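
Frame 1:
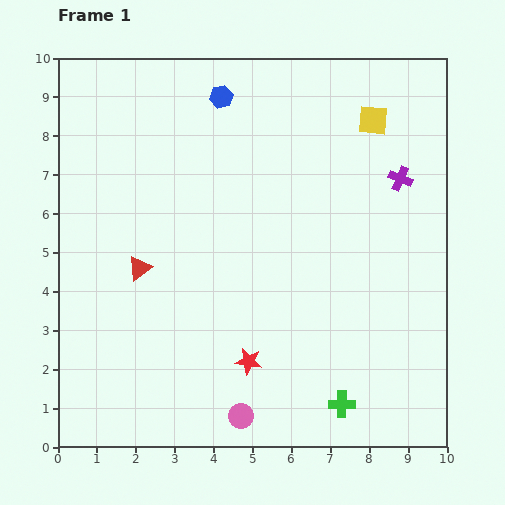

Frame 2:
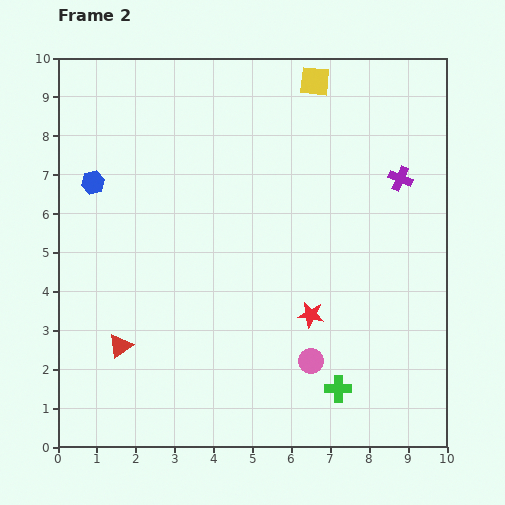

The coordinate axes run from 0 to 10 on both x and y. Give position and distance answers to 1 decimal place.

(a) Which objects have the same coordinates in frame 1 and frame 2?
the purple cross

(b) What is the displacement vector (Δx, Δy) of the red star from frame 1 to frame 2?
(1.6, 1.2)

The red star was at (4.9, 2.2) in frame 1 and (6.5, 3.4) in frame 2.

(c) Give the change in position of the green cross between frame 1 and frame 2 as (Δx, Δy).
(-0.1, 0.4)

The green cross was at (7.3, 1.1) in frame 1 and (7.2, 1.5) in frame 2.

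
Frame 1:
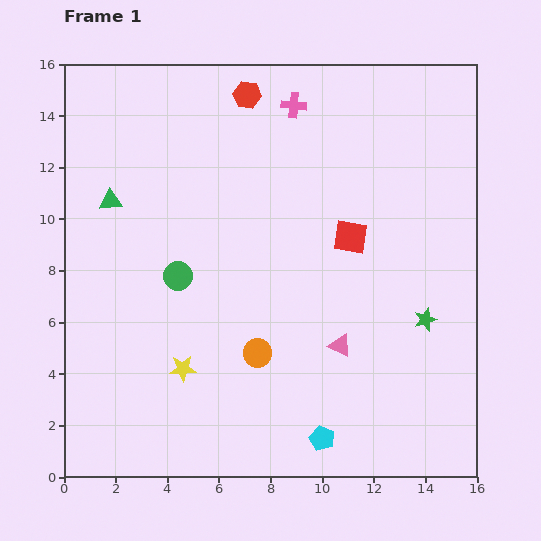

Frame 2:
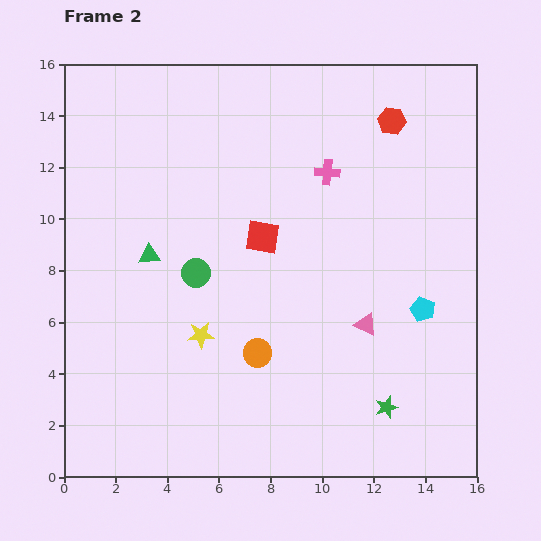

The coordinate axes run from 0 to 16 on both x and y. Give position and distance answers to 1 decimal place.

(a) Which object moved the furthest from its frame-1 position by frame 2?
the cyan pentagon

(moved 6.3; next 5.7)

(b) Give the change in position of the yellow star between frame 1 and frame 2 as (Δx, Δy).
(0.7, 1.3)

The yellow star was at (4.6, 4.2) in frame 1 and (5.3, 5.5) in frame 2.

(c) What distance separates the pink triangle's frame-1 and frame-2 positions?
1.3

The pink triangle moved from (10.7, 5.1) to (11.7, 5.9), a distance of √(1.0² + 0.8²) ≈ 1.3.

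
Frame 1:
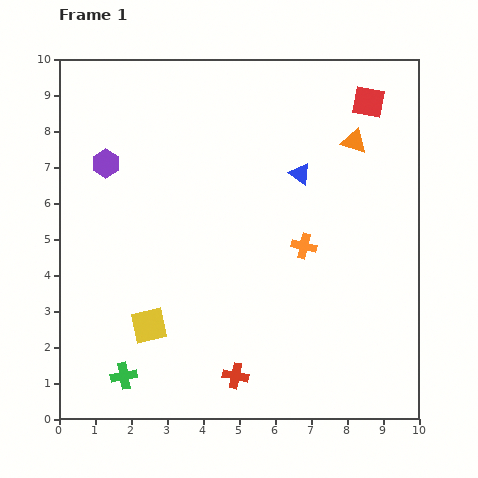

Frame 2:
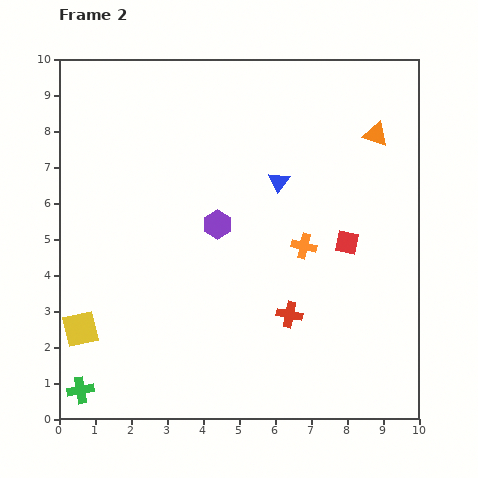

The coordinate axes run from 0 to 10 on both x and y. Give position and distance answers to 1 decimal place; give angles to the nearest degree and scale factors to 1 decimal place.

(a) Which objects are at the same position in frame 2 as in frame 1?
the orange cross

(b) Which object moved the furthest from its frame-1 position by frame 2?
the red square

(moved 3.9; next 3.5)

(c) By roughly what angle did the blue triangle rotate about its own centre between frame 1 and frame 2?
30° clockwise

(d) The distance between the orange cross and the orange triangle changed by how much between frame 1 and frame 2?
+0.5

Distance in frame 1: 3.2. Distance in frame 2: 3.7.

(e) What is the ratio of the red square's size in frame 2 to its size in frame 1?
0.7×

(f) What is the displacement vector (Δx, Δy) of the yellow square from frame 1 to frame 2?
(-1.9, -0.1)

The yellow square was at (2.5, 2.6) in frame 1 and (0.6, 2.5) in frame 2.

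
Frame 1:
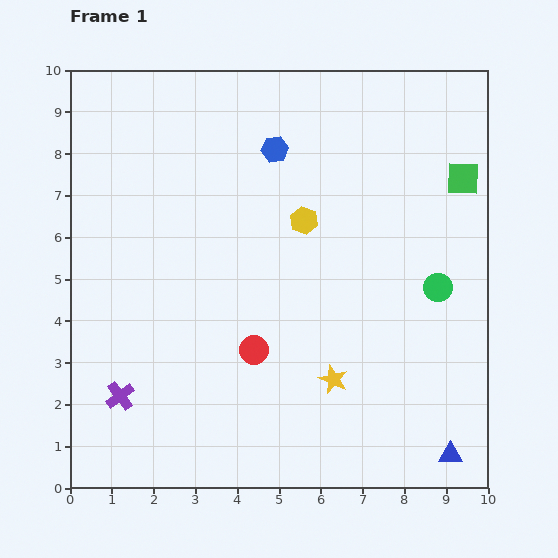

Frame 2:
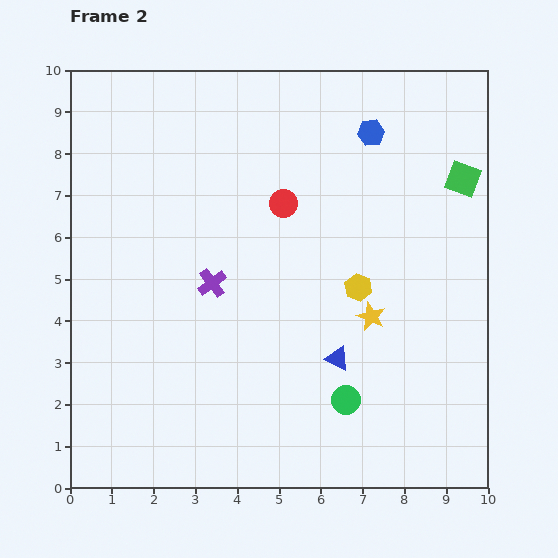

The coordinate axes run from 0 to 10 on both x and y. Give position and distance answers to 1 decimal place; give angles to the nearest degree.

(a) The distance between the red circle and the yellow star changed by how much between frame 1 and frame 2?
+1.4

Distance in frame 1: 2.0. Distance in frame 2: 3.4.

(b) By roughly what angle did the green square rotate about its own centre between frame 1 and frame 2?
18° clockwise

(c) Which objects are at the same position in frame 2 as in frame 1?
the green square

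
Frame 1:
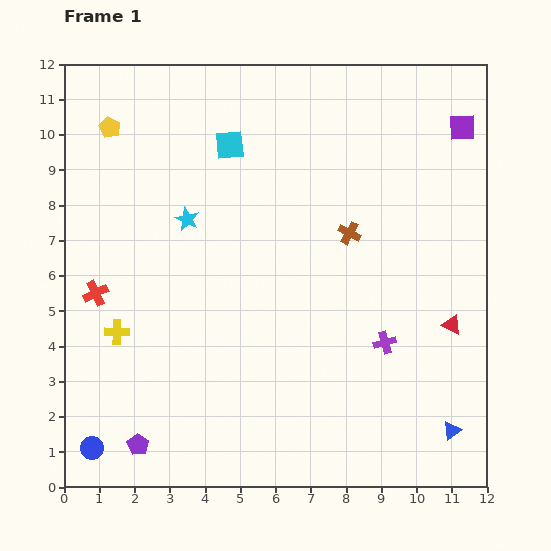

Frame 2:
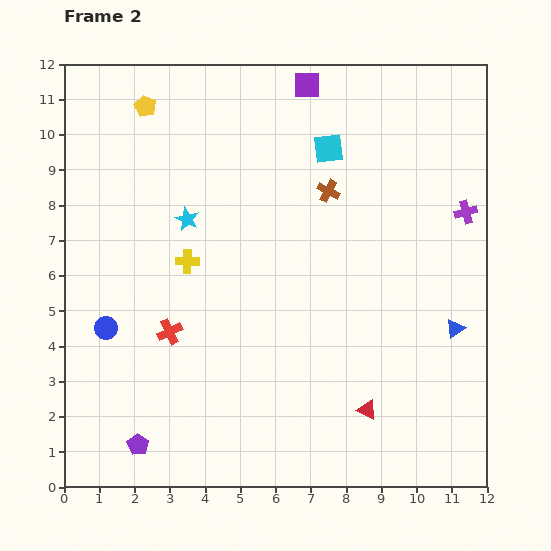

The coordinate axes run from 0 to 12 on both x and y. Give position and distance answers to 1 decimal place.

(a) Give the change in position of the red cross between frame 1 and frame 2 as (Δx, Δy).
(2.1, -1.1)

The red cross was at (0.9, 5.5) in frame 1 and (3.0, 4.4) in frame 2.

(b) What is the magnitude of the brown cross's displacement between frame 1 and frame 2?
1.3

The brown cross moved from (8.1, 7.2) to (7.5, 8.4), a distance of √(0.6² + 1.2²) ≈ 1.3.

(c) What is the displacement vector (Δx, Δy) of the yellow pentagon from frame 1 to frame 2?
(1.0, 0.6)

The yellow pentagon was at (1.3, 10.2) in frame 1 and (2.3, 10.8) in frame 2.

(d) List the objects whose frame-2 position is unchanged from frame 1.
the cyan star, the purple pentagon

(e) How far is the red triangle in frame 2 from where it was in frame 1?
3.4

The red triangle moved from (11.0, 4.6) to (8.6, 2.2), a distance of √(2.4² + 2.4²) ≈ 3.4.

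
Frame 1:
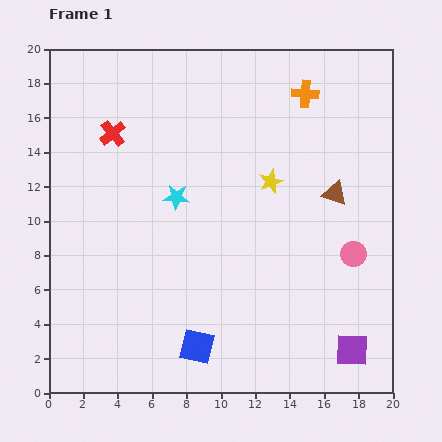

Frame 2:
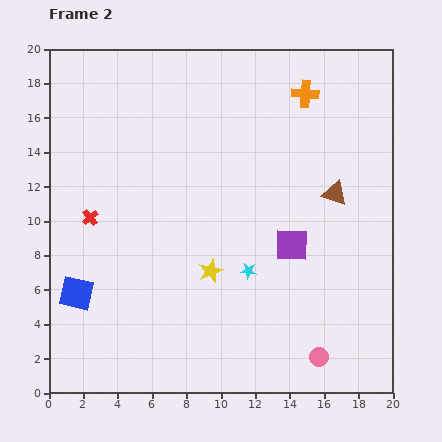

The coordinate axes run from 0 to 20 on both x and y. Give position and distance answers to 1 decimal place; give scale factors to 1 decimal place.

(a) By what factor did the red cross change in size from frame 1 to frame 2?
0.6×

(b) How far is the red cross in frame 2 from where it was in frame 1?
5.1

The red cross moved from (3.7, 15.1) to (2.4, 10.2), a distance of √(1.3² + 4.9²) ≈ 5.1.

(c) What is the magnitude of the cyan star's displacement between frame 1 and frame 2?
6.0

The cyan star moved from (7.4, 11.4) to (11.6, 7.1), a distance of √(4.2² + 4.3²) ≈ 6.0.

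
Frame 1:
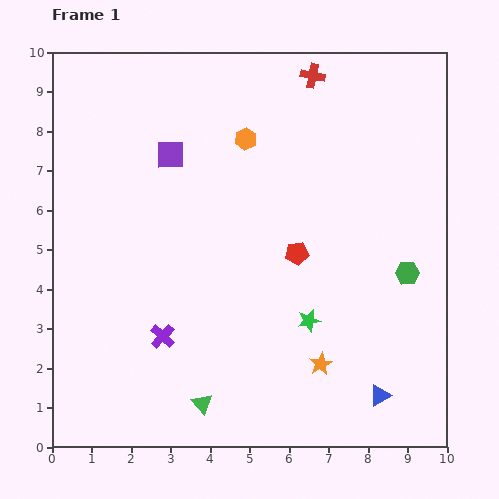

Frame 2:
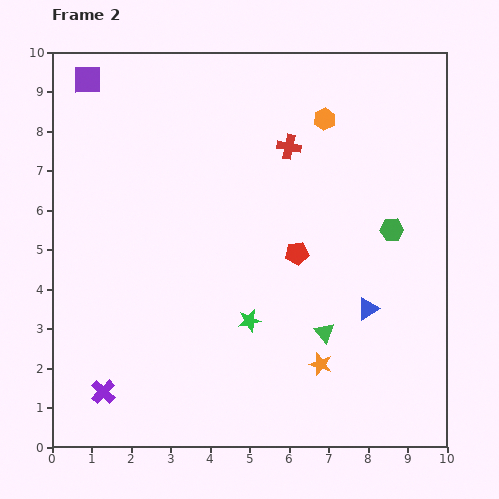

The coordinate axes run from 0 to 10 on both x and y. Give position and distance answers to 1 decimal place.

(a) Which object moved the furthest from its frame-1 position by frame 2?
the green triangle

(moved 3.6; next 2.8)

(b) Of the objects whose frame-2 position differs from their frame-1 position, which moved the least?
the green hexagon

(moved 1.2)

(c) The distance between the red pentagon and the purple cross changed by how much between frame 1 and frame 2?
+2.0

Distance in frame 1: 4.0. Distance in frame 2: 6.0.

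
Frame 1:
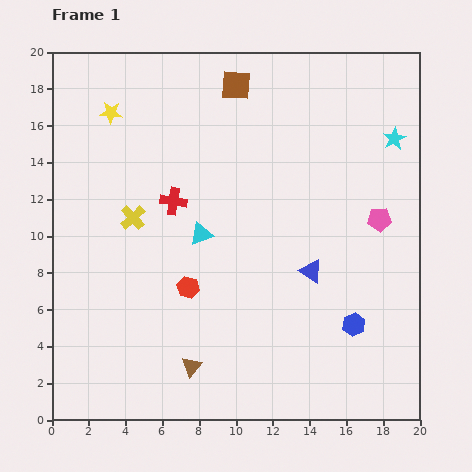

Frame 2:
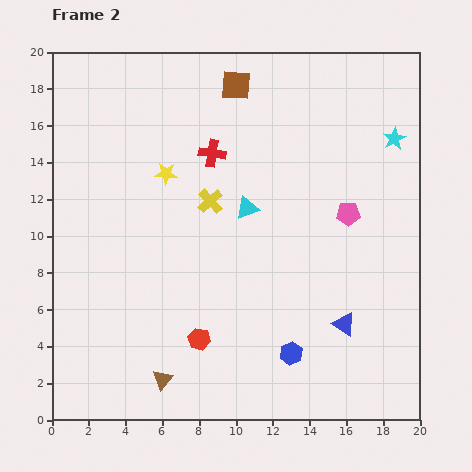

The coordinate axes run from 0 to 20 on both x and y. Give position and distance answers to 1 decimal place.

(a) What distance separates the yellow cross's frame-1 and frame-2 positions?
4.3

The yellow cross moved from (4.4, 11.0) to (8.6, 11.9), a distance of √(4.2² + 0.9²) ≈ 4.3.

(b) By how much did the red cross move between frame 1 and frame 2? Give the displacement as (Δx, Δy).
(2.1, 2.6)

The red cross was at (6.6, 11.9) in frame 1 and (8.7, 14.5) in frame 2.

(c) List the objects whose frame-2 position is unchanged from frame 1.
the brown square, the cyan star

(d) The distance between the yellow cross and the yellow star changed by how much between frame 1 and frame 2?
-3.0

Distance in frame 1: 5.8. Distance in frame 2: 2.8.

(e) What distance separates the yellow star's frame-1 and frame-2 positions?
4.5

The yellow star moved from (3.2, 16.7) to (6.2, 13.4), a distance of √(3.0² + 3.3²) ≈ 4.5.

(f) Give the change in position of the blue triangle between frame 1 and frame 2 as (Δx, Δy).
(1.8, -2.9)

The blue triangle was at (14.1, 8.1) in frame 1 and (15.9, 5.2) in frame 2.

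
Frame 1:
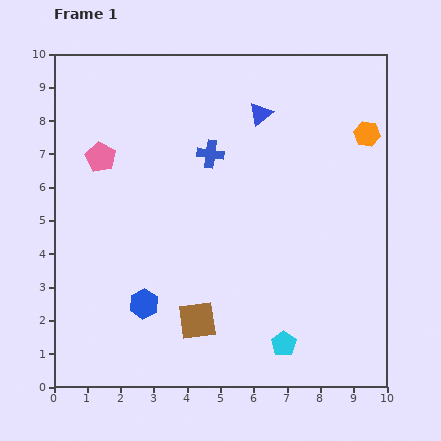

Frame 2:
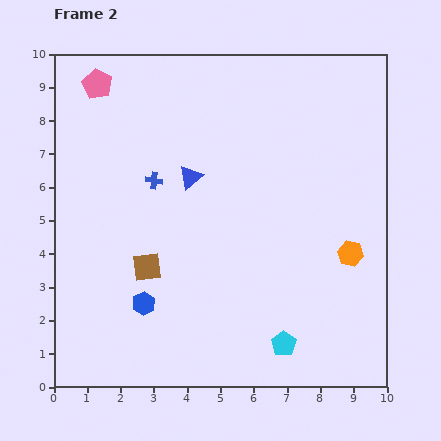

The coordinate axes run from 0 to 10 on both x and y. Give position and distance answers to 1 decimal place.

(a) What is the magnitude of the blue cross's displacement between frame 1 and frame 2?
1.9

The blue cross moved from (4.7, 7.0) to (3.0, 6.2), a distance of √(1.7² + 0.8²) ≈ 1.9.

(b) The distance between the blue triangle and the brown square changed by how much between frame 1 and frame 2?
-3.5

Distance in frame 1: 6.5. Distance in frame 2: 3.0.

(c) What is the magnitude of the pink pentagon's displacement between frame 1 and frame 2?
2.2

The pink pentagon moved from (1.4, 6.9) to (1.3, 9.1), a distance of √(0.1² + 2.2²) ≈ 2.2.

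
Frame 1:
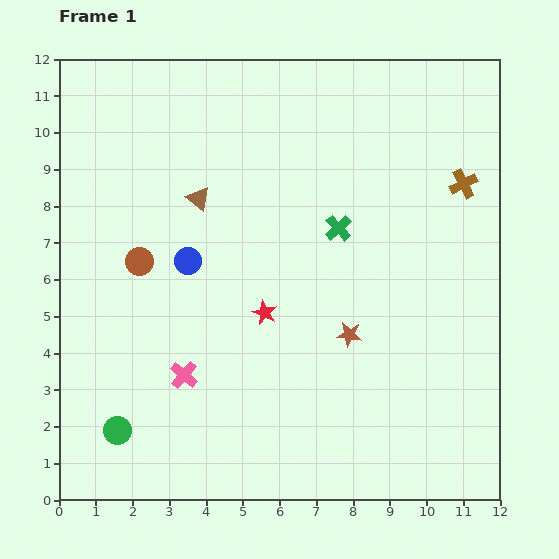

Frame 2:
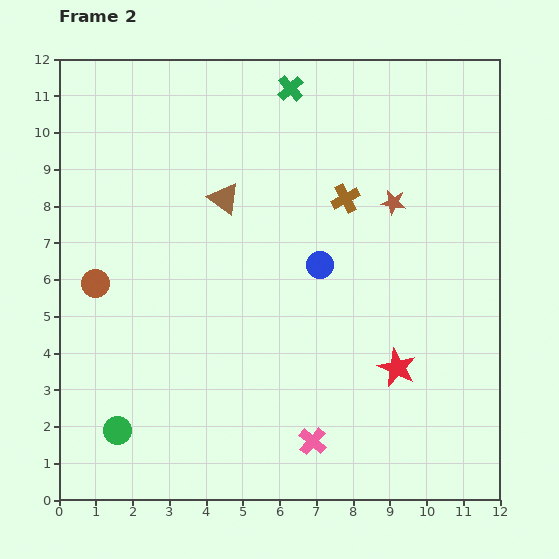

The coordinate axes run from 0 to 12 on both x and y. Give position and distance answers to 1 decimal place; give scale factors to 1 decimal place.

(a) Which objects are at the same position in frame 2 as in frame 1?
the green circle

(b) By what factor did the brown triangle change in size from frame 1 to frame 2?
1.3×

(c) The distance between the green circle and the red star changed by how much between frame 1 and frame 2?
+2.7

Distance in frame 1: 5.1. Distance in frame 2: 7.8.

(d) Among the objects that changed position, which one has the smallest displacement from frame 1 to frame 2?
the brown triangle

(moved 0.7)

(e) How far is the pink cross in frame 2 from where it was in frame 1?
3.9

The pink cross moved from (3.4, 3.4) to (6.9, 1.6), a distance of √(3.5² + 1.8²) ≈ 3.9.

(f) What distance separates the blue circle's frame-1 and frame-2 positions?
3.6

The blue circle moved from (3.5, 6.5) to (7.1, 6.4), a distance of √(3.6² + 0.1²) ≈ 3.6.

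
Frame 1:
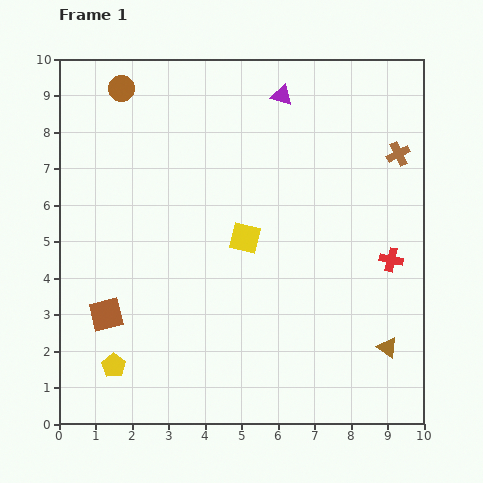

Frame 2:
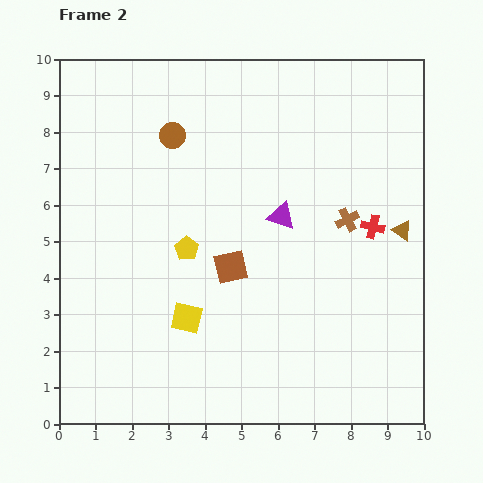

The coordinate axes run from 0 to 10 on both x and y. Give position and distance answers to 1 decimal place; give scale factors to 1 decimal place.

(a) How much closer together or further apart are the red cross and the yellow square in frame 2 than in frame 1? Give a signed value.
+1.7

Distance in frame 1: 4.0. Distance in frame 2: 5.7.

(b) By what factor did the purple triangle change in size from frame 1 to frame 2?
1.3×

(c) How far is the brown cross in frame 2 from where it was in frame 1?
2.3

The brown cross moved from (9.3, 7.4) to (7.9, 5.6), a distance of √(1.4² + 1.8²) ≈ 2.3.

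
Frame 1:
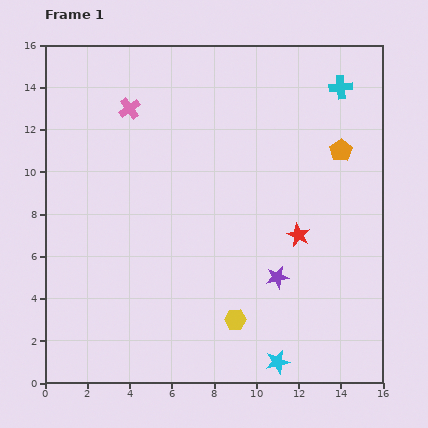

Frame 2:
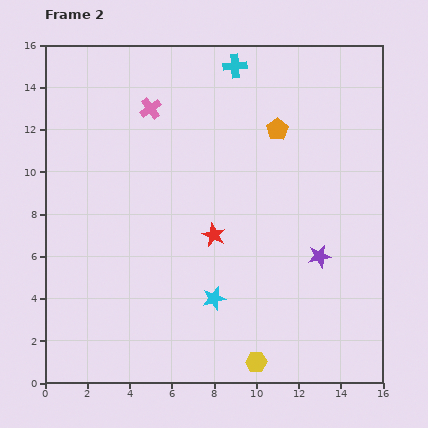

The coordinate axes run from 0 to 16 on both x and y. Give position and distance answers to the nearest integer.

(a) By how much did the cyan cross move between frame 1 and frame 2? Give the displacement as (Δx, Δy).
(-5, 1)

The cyan cross was at (14, 14) in frame 1 and (9, 15) in frame 2.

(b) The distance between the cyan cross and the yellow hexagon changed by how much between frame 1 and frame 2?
+2

Distance in frame 1: 12. Distance in frame 2: 14.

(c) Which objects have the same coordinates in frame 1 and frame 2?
none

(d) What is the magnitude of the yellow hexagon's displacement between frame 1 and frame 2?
2

The yellow hexagon moved from (9, 3) to (10, 1), a distance of √(1² + 2²) ≈ 2.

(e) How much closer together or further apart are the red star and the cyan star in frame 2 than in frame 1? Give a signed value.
-3

Distance in frame 1: 6. Distance in frame 2: 3.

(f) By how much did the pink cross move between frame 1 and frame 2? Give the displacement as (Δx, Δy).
(1, 0)

The pink cross was at (4, 13) in frame 1 and (5, 13) in frame 2.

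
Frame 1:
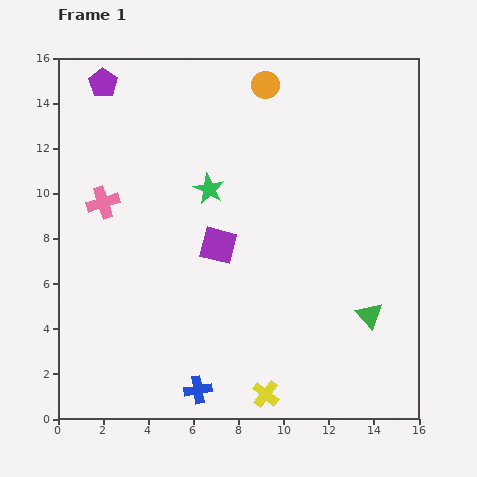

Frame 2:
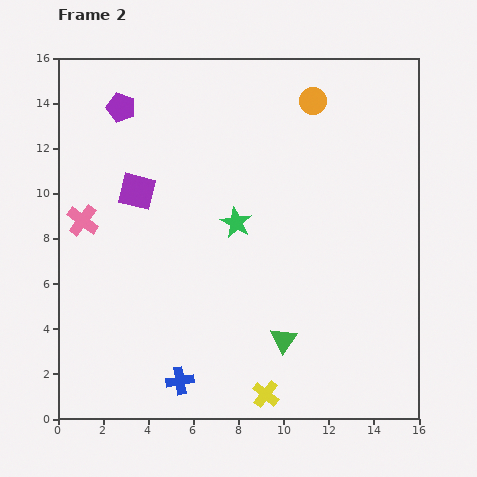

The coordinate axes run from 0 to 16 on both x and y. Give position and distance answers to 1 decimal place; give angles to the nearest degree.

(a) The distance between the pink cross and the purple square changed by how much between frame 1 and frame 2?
-2.7

Distance in frame 1: 5.4. Distance in frame 2: 2.7.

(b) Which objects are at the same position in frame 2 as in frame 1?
the yellow cross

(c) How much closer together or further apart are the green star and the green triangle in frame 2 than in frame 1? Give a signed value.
-3.4

Distance in frame 1: 9.0. Distance in frame 2: 5.6.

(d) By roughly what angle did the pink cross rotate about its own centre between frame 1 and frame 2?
36° counter-clockwise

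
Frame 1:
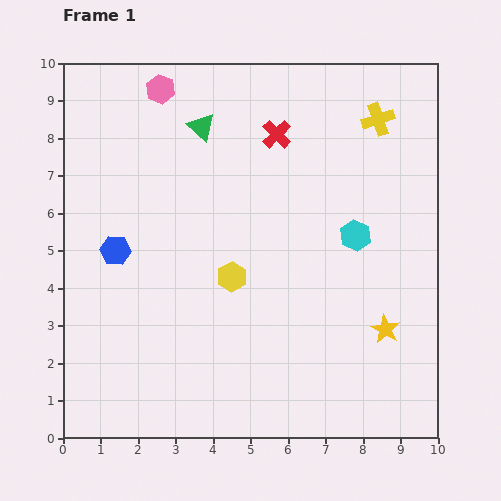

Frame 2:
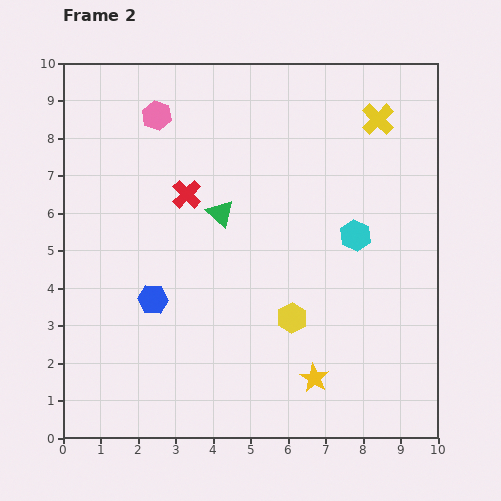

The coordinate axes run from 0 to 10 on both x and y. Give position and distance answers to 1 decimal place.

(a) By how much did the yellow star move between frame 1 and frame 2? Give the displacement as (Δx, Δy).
(-1.9, -1.3)

The yellow star was at (8.6, 2.9) in frame 1 and (6.7, 1.6) in frame 2.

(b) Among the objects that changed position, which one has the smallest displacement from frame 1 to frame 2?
the pink hexagon

(moved 0.7)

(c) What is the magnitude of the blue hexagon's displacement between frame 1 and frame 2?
1.6

The blue hexagon moved from (1.4, 5.0) to (2.4, 3.7), a distance of √(1.0² + 1.3²) ≈ 1.6.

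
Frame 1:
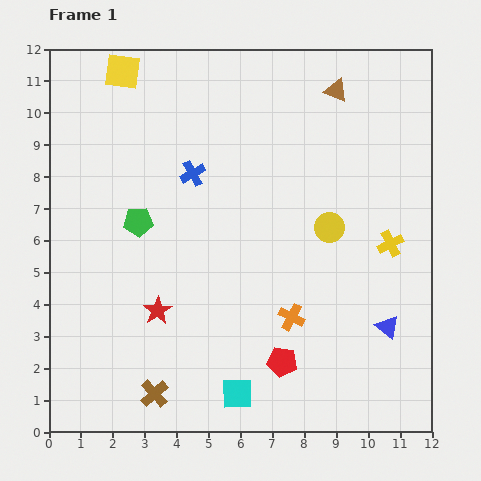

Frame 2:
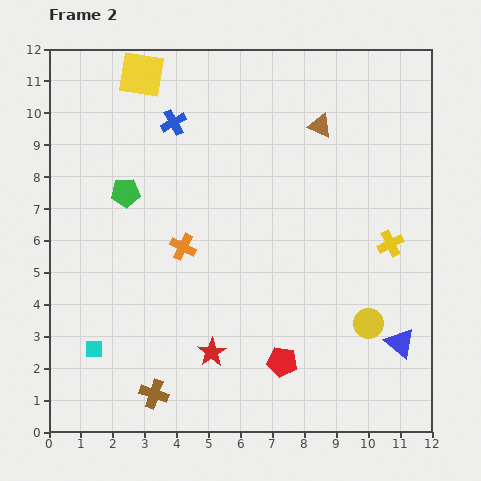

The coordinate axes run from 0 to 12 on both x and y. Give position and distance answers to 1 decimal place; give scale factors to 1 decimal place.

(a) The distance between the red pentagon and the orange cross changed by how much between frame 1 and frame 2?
+3.4

Distance in frame 1: 1.4. Distance in frame 2: 4.8.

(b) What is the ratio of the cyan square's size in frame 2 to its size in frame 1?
0.6×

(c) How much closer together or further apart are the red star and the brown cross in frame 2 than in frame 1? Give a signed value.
-0.4

Distance in frame 1: 2.6. Distance in frame 2: 2.2.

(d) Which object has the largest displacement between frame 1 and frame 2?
the cyan square

(moved 4.7; next 4.0)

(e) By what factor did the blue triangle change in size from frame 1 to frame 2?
1.3×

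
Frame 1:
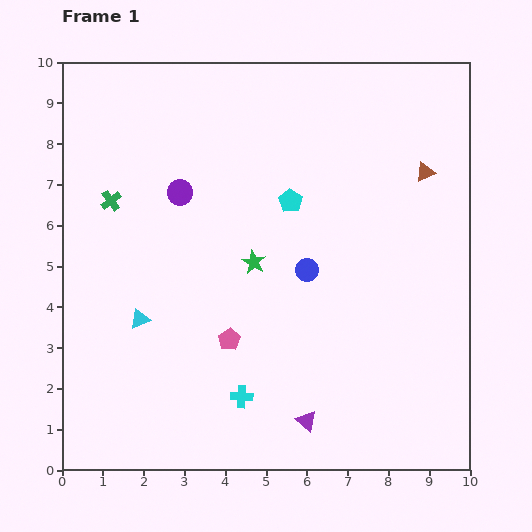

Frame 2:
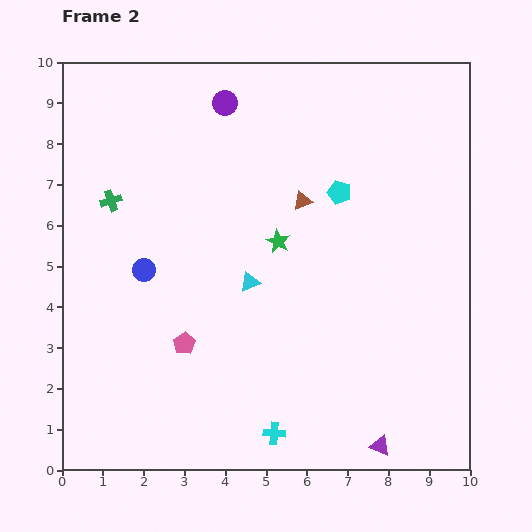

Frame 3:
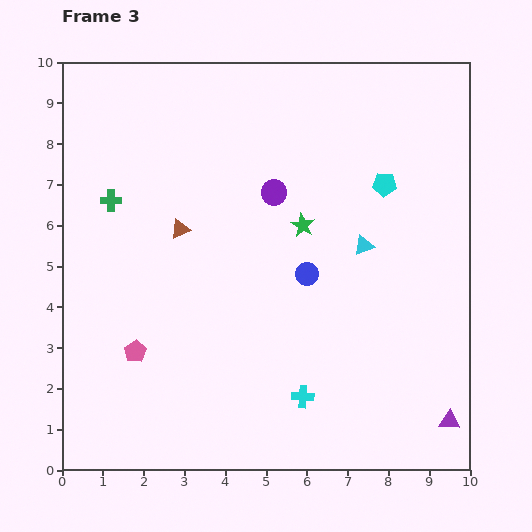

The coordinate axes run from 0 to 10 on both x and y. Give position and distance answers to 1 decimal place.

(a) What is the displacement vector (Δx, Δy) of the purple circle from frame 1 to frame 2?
(1.1, 2.2)

The purple circle was at (2.9, 6.8) in frame 1 and (4.0, 9.0) in frame 2.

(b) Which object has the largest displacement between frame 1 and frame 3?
the brown triangle

(moved 6.2; next 5.8)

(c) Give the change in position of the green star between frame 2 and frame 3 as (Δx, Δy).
(0.6, 0.4)

The green star was at (5.3, 5.6) in frame 2 and (5.9, 6.0) in frame 3.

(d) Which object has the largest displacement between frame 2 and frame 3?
the blue circle

(moved 4.0; next 3.1)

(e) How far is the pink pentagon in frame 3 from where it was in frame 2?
1.2

The pink pentagon moved from (3.0, 3.1) to (1.8, 2.9), a distance of √(1.2² + 0.2²) ≈ 1.2.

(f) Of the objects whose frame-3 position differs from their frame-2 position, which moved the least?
the green star

(moved 0.7)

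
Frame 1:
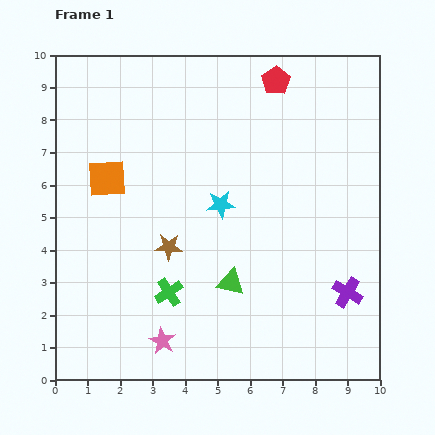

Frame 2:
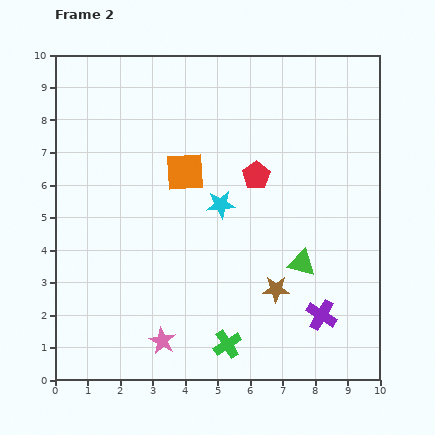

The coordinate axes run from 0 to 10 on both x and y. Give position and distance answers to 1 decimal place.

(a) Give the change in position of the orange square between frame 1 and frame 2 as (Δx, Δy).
(2.4, 0.2)

The orange square was at (1.6, 6.2) in frame 1 and (4.0, 6.4) in frame 2.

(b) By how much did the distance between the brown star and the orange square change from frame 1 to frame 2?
+1.8

Distance in frame 1: 2.8. Distance in frame 2: 4.6.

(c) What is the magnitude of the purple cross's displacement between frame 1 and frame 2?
1.1

The purple cross moved from (9.0, 2.7) to (8.2, 2.0), a distance of √(0.8² + 0.7²) ≈ 1.1.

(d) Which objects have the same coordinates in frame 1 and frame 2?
the cyan star, the pink star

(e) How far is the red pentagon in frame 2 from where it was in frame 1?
3.0

The red pentagon moved from (6.8, 9.2) to (6.2, 6.3), a distance of √(0.6² + 2.9²) ≈ 3.0.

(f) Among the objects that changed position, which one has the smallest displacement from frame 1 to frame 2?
the purple cross

(moved 1.1)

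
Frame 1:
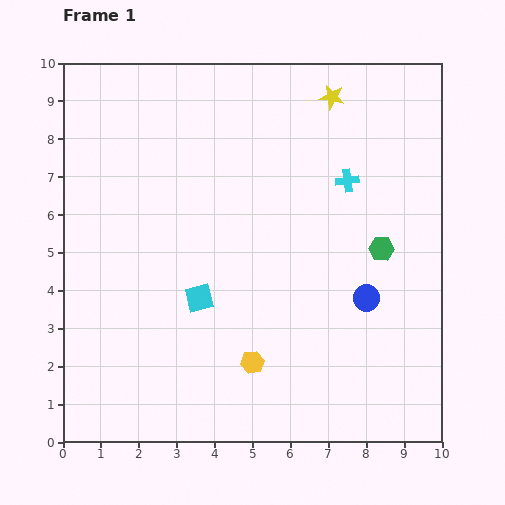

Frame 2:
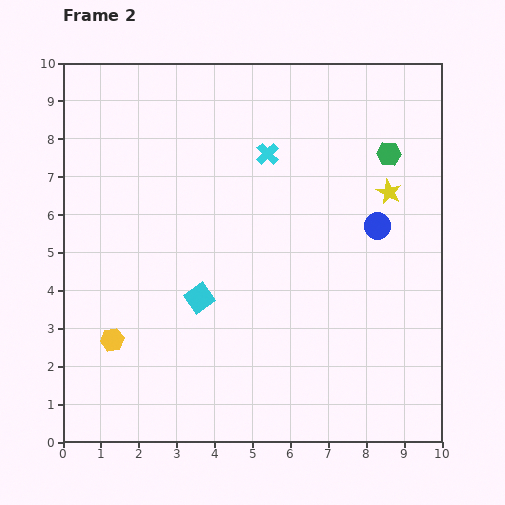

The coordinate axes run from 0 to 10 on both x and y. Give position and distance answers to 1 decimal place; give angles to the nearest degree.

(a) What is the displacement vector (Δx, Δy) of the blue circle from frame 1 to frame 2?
(0.3, 1.9)

The blue circle was at (8.0, 3.8) in frame 1 and (8.3, 5.7) in frame 2.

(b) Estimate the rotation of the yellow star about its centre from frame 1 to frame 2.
17° clockwise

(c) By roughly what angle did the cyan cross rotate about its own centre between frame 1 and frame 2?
37° counter-clockwise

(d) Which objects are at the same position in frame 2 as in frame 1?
the cyan square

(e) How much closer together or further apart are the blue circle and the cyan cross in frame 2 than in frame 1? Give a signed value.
+0.4

Distance in frame 1: 3.1. Distance in frame 2: 3.5.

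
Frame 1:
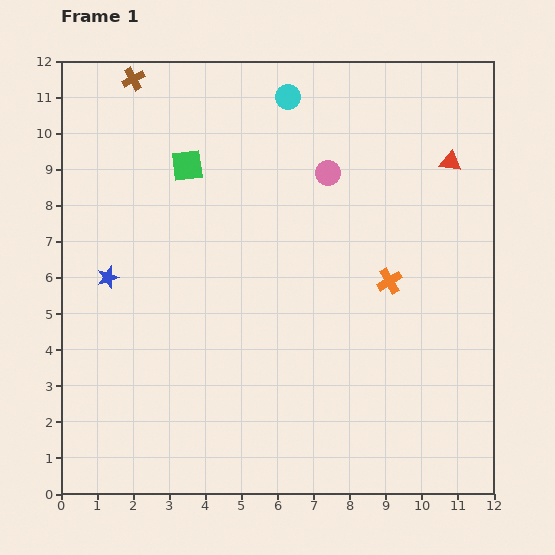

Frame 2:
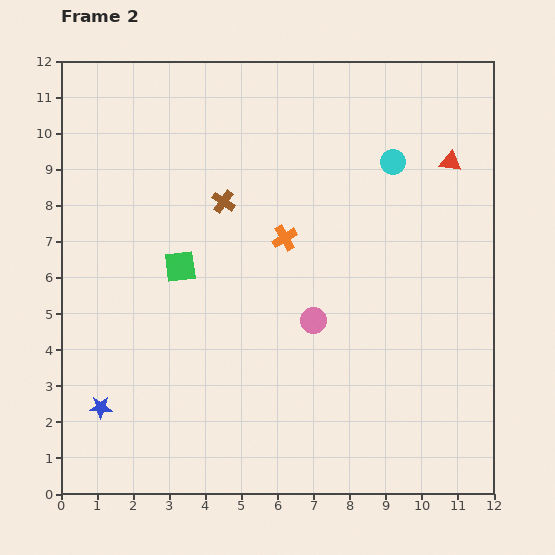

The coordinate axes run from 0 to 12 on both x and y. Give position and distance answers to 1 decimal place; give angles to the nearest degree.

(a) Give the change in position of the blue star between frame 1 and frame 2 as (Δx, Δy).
(-0.2, -3.6)

The blue star was at (1.3, 6.0) in frame 1 and (1.1, 2.4) in frame 2.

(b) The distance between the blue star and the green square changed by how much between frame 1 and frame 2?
+0.7

Distance in frame 1: 3.8. Distance in frame 2: 4.5.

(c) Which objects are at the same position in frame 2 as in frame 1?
the red triangle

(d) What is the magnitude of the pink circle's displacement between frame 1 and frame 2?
4.1

The pink circle moved from (7.4, 8.9) to (7.0, 4.8), a distance of √(0.4² + 4.1²) ≈ 4.1.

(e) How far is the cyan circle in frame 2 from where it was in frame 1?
3.4

The cyan circle moved from (6.3, 11.0) to (9.2, 9.2), a distance of √(2.9² + 1.8²) ≈ 3.4.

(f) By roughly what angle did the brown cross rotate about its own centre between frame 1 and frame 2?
28° counter-clockwise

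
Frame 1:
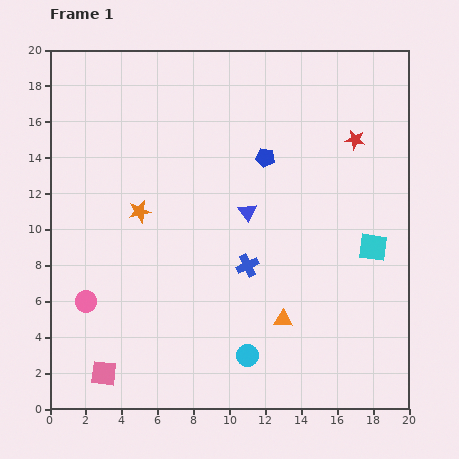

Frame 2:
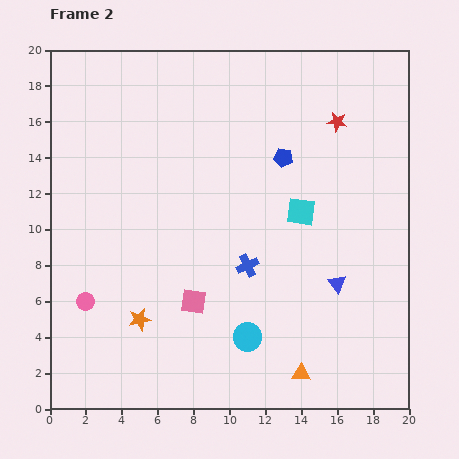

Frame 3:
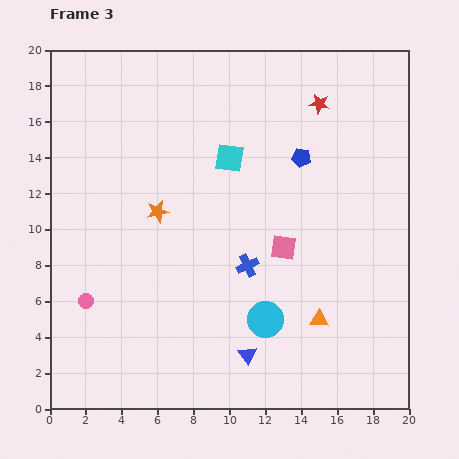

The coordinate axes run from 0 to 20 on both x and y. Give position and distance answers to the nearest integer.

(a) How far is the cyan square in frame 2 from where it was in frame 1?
4

The cyan square moved from (18, 9) to (14, 11), a distance of √(4² + 2²) ≈ 4.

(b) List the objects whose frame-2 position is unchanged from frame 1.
the blue cross, the pink circle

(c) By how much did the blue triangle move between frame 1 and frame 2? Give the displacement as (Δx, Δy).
(5, -4)

The blue triangle was at (11, 11) in frame 1 and (16, 7) in frame 2.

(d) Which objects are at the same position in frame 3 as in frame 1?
the blue cross, the pink circle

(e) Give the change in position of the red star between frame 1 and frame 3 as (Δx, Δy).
(-2, 2)

The red star was at (17, 15) in frame 1 and (15, 17) in frame 3.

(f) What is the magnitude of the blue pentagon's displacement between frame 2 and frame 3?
1

The blue pentagon moved from (13, 14) to (14, 14), a distance of √(1² + 0²) ≈ 1.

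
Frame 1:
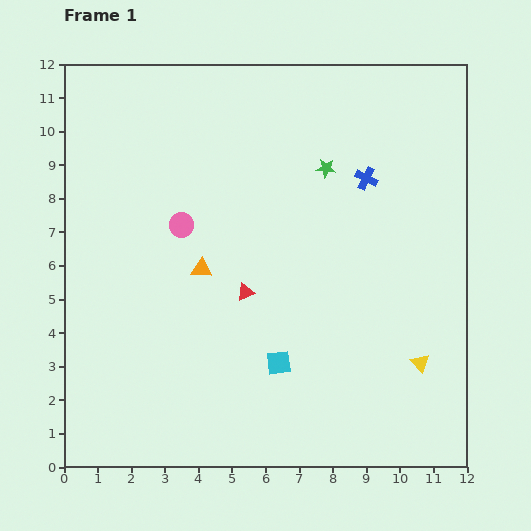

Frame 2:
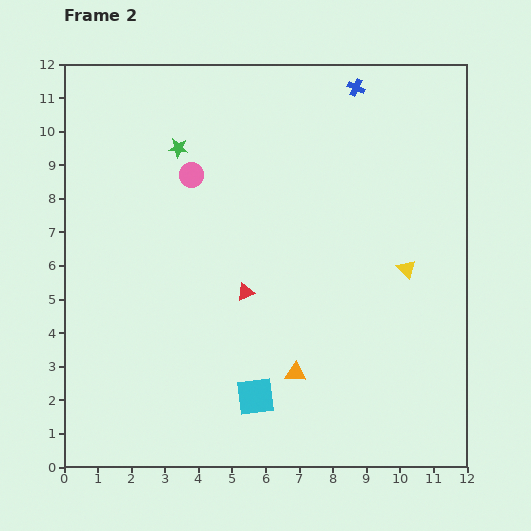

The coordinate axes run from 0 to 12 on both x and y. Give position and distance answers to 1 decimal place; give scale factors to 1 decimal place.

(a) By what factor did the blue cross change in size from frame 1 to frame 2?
0.8×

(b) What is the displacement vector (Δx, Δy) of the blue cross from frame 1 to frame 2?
(-0.3, 2.7)

The blue cross was at (9.0, 8.6) in frame 1 and (8.7, 11.3) in frame 2.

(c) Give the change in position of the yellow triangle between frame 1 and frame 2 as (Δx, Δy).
(-0.4, 2.8)

The yellow triangle was at (10.6, 3.1) in frame 1 and (10.2, 5.9) in frame 2.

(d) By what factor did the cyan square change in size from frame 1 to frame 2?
1.5×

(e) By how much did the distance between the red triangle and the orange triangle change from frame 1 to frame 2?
+1.3

Distance in frame 1: 1.5. Distance in frame 2: 2.8.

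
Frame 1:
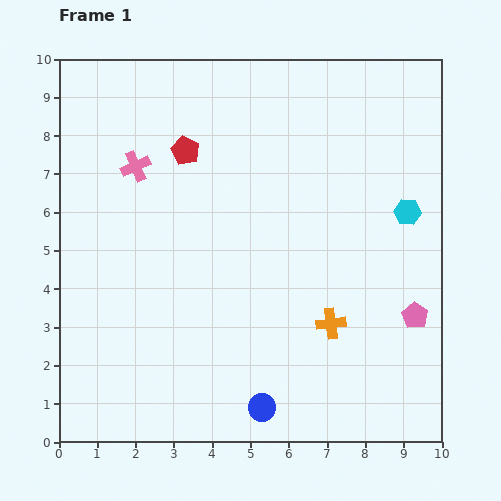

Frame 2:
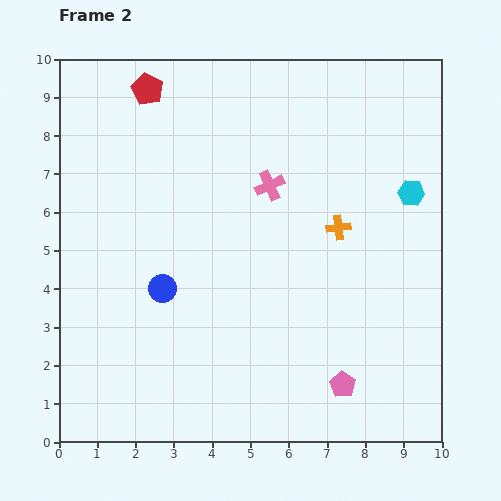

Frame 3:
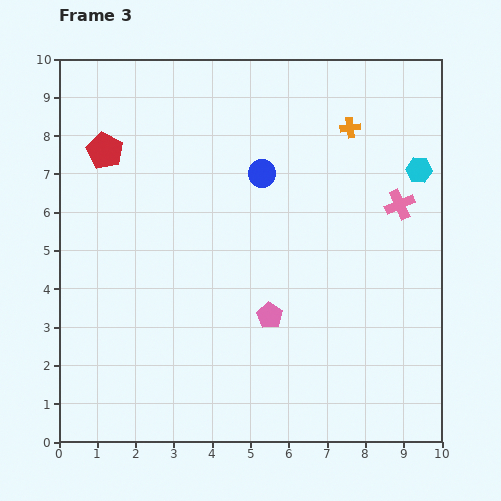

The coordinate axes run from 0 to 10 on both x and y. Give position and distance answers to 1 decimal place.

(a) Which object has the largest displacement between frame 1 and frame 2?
the blue circle

(moved 4.0; next 3.5)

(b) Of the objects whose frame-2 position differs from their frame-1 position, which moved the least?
the cyan hexagon

(moved 0.5)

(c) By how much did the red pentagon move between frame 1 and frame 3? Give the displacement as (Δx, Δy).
(-2.1, 0.0)

The red pentagon was at (3.3, 7.6) in frame 1 and (1.2, 7.6) in frame 3.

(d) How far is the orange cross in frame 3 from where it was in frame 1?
5.1

The orange cross moved from (7.1, 3.1) to (7.6, 8.2), a distance of √(0.5² + 5.1²) ≈ 5.1.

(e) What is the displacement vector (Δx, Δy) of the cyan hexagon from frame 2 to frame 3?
(0.2, 0.6)

The cyan hexagon was at (9.2, 6.5) in frame 2 and (9.4, 7.1) in frame 3.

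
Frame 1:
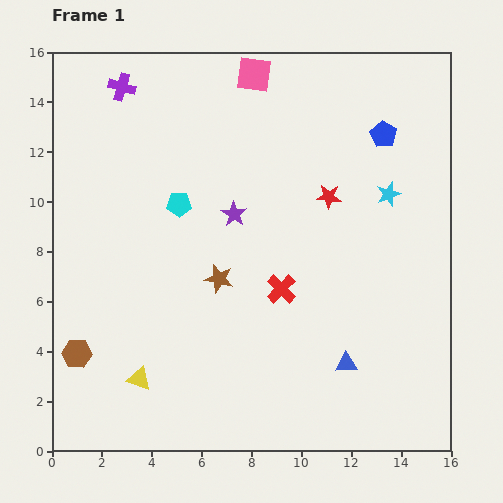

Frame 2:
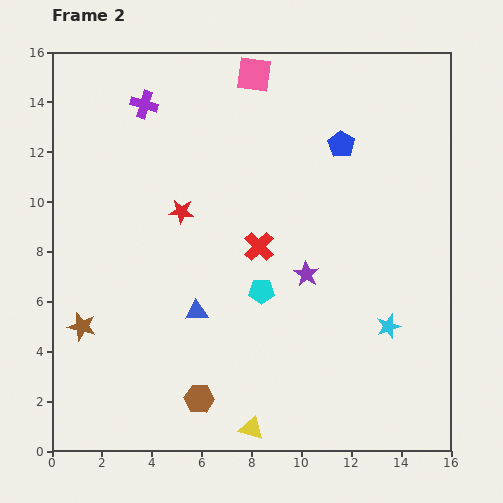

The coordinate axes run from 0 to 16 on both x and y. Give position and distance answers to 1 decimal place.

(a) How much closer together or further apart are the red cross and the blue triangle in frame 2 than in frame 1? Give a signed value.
-0.4

Distance in frame 1: 4.0. Distance in frame 2: 3.6.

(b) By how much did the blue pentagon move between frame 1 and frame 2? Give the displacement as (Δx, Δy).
(-1.7, -0.4)

The blue pentagon was at (13.3, 12.7) in frame 1 and (11.6, 12.3) in frame 2.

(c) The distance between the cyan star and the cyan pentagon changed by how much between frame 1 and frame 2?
-3.1

Distance in frame 1: 8.4. Distance in frame 2: 5.3.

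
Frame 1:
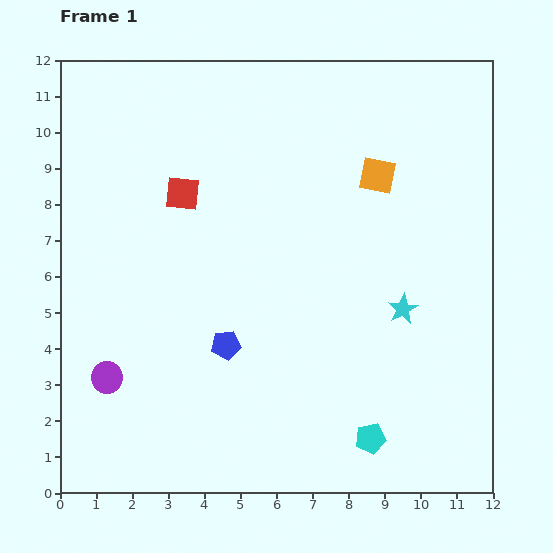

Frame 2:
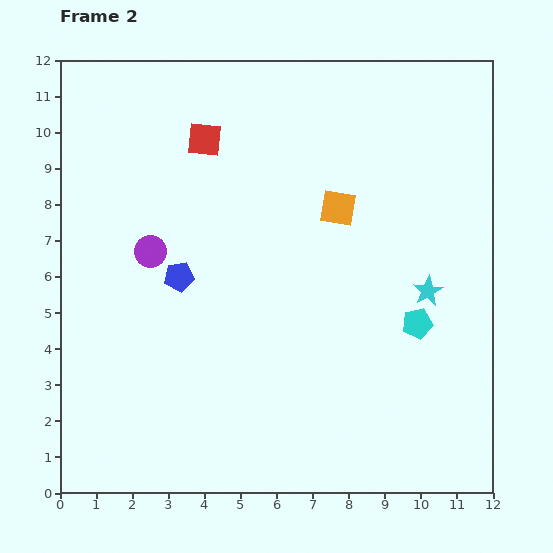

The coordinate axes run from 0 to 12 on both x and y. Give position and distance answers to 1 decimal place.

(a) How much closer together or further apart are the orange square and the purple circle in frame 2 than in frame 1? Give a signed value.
-4.1

Distance in frame 1: 9.4. Distance in frame 2: 5.3.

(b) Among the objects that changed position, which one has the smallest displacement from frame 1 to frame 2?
the cyan star

(moved 0.9)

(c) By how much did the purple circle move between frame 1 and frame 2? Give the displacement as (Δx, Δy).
(1.2, 3.5)

The purple circle was at (1.3, 3.2) in frame 1 and (2.5, 6.7) in frame 2.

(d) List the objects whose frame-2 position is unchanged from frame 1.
none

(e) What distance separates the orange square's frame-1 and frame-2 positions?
1.4

The orange square moved from (8.8, 8.8) to (7.7, 7.9), a distance of √(1.1² + 0.9²) ≈ 1.4.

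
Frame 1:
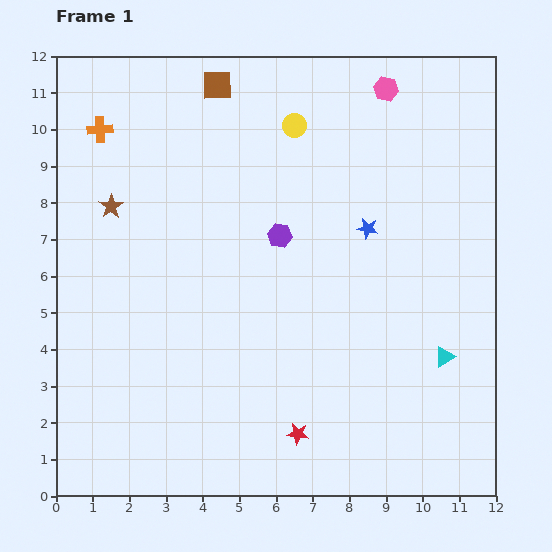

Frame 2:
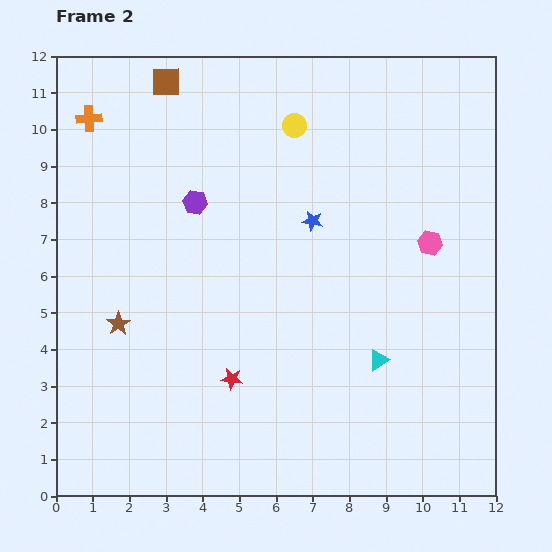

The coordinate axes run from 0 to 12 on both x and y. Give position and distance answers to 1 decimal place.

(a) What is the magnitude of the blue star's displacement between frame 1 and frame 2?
1.5

The blue star moved from (8.5, 7.3) to (7.0, 7.5), a distance of √(1.5² + 0.2²) ≈ 1.5.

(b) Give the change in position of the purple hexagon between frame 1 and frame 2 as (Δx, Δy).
(-2.3, 0.9)

The purple hexagon was at (6.1, 7.1) in frame 1 and (3.8, 8.0) in frame 2.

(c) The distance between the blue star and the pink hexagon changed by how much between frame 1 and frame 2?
-0.5

Distance in frame 1: 3.8. Distance in frame 2: 3.3.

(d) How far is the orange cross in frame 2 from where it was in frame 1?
0.4

The orange cross moved from (1.2, 10.0) to (0.9, 10.3), a distance of √(0.3² + 0.3²) ≈ 0.4.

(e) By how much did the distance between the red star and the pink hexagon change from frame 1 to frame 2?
-3.2

Distance in frame 1: 9.7. Distance in frame 2: 6.5.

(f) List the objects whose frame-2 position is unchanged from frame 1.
the yellow circle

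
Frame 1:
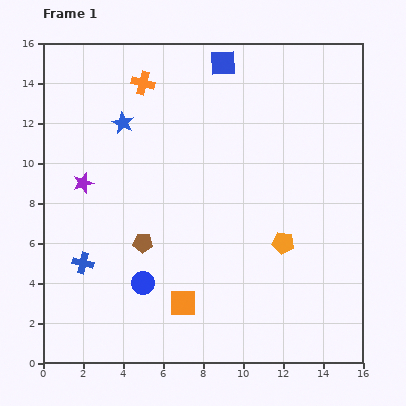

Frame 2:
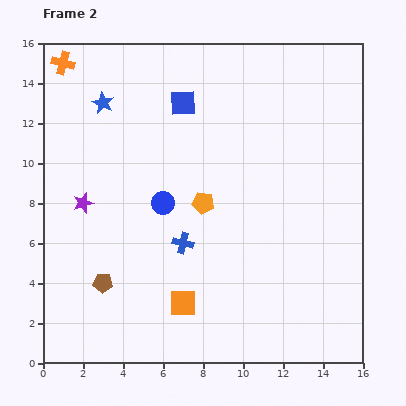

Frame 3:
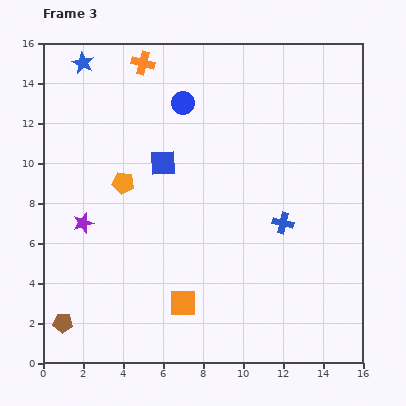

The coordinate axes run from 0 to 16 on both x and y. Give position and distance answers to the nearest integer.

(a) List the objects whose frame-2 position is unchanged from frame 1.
the orange square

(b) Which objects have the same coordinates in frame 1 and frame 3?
the orange square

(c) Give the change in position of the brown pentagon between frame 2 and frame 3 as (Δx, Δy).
(-2, -2)

The brown pentagon was at (3, 4) in frame 2 and (1, 2) in frame 3.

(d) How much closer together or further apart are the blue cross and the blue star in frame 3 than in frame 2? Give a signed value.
+5

Distance in frame 2: 8. Distance in frame 3: 13.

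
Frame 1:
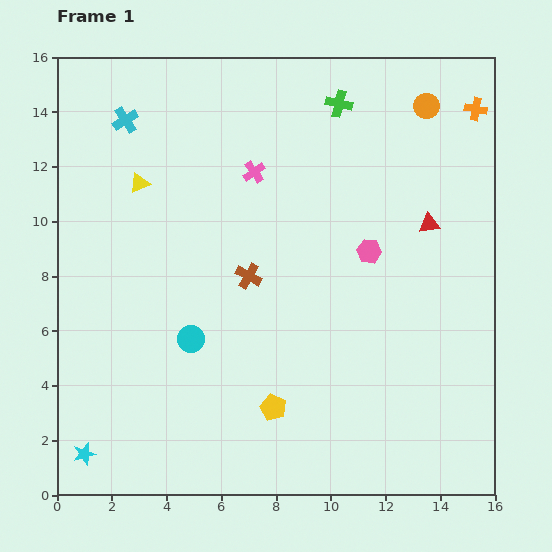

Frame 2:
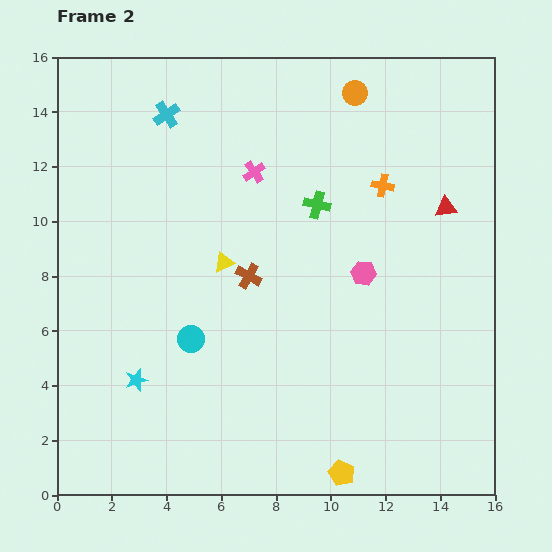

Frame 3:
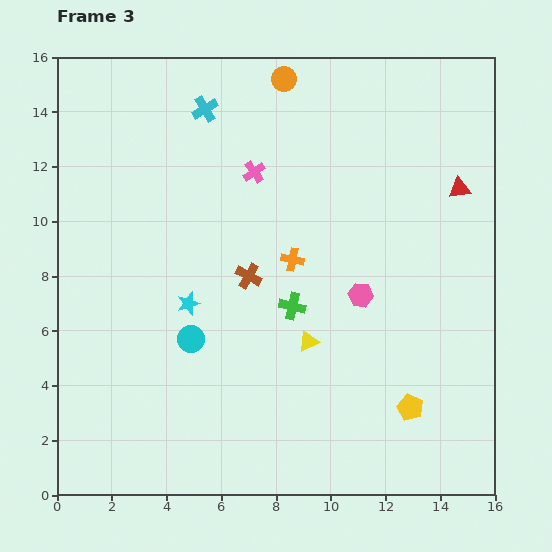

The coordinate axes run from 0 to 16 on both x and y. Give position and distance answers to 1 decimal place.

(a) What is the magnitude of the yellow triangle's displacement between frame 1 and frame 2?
4.2

The yellow triangle moved from (3.0, 11.4) to (6.1, 8.5), a distance of √(3.1² + 2.9²) ≈ 4.2.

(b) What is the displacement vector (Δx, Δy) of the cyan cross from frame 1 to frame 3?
(2.9, 0.4)

The cyan cross was at (2.5, 13.7) in frame 1 and (5.4, 14.1) in frame 3.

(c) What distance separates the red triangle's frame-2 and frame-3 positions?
0.9

The red triangle moved from (14.2, 10.5) to (14.7, 11.2), a distance of √(0.5² + 0.7²) ≈ 0.9.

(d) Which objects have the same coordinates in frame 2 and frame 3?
the pink cross, the brown cross, the cyan circle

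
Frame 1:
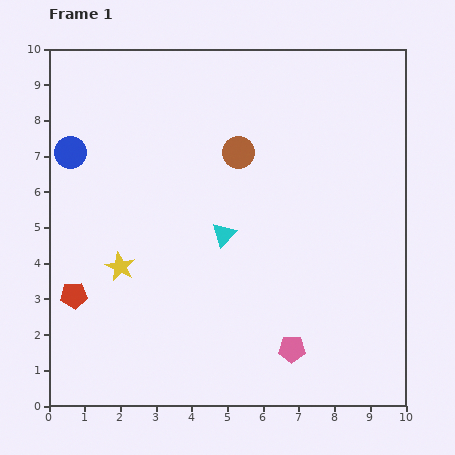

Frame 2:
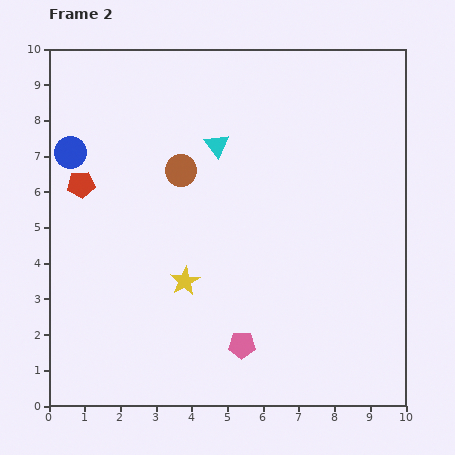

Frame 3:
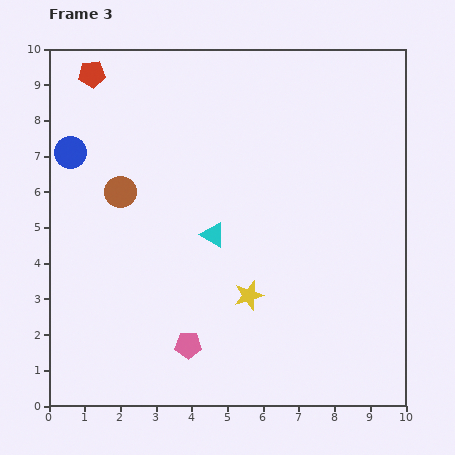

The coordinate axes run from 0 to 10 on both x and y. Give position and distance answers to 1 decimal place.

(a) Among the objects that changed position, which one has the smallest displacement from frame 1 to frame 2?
the pink pentagon

(moved 1.4)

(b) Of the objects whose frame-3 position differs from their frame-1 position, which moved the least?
the cyan triangle

(moved 0.3)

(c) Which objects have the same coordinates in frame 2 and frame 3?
the blue circle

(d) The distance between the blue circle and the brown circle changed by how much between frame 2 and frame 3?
-1.3

Distance in frame 2: 3.1. Distance in frame 3: 1.8.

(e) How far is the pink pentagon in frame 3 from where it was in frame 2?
1.5

The pink pentagon moved from (5.4, 1.7) to (3.9, 1.7), a distance of √(1.5² + 0.0²) ≈ 1.5.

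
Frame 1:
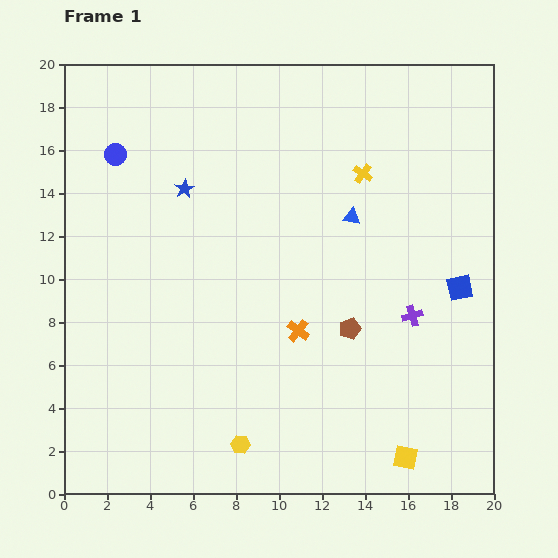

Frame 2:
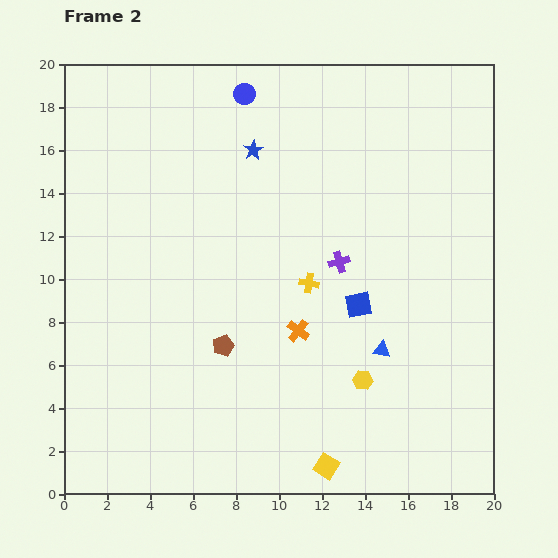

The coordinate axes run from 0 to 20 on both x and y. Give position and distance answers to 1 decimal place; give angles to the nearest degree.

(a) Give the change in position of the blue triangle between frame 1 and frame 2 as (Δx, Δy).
(1.4, -6.2)

The blue triangle was at (13.4, 12.9) in frame 1 and (14.8, 6.7) in frame 2.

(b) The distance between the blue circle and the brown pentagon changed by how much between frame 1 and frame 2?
-1.9

Distance in frame 1: 13.6. Distance in frame 2: 11.7.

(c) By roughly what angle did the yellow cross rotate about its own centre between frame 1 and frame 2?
25° counter-clockwise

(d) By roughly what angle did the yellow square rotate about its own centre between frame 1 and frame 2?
21° clockwise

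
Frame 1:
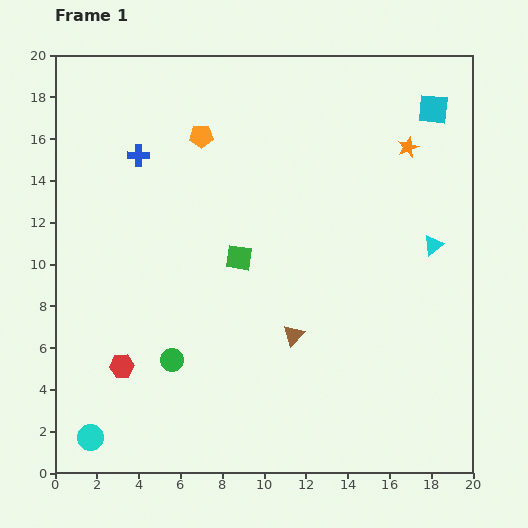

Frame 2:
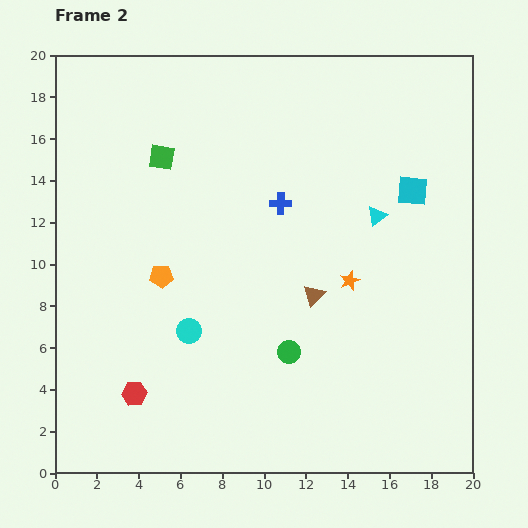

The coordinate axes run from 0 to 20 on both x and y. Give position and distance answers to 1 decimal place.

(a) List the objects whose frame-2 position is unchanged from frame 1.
none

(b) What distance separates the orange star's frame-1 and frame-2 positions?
7.0

The orange star moved from (16.9, 15.6) to (14.1, 9.2), a distance of √(2.8² + 6.4²) ≈ 7.0.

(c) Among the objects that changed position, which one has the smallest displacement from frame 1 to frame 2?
the red hexagon

(moved 1.4)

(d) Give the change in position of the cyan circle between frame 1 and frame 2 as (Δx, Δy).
(4.7, 5.1)

The cyan circle was at (1.7, 1.7) in frame 1 and (6.4, 6.8) in frame 2.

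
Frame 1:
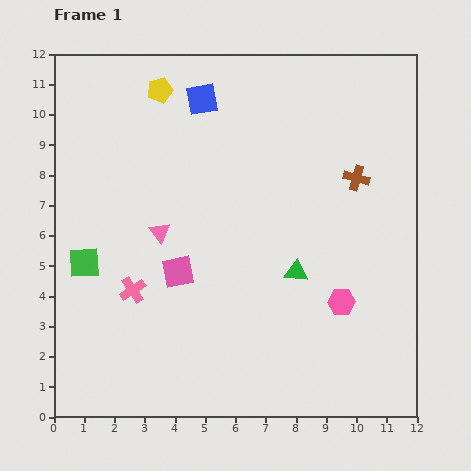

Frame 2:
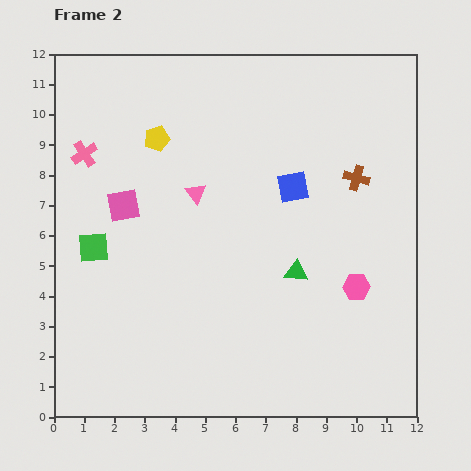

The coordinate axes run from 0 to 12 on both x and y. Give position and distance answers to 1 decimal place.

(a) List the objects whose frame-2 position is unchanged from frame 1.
the brown cross, the green triangle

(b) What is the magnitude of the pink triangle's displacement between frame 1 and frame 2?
1.8

The pink triangle moved from (3.5, 6.1) to (4.7, 7.4), a distance of √(1.2² + 1.3²) ≈ 1.8.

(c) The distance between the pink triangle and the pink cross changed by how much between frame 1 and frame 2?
+1.8

Distance in frame 1: 2.1. Distance in frame 2: 3.9.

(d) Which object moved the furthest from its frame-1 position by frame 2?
the pink cross

(moved 4.8; next 4.2)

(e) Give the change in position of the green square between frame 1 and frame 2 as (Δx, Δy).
(0.3, 0.5)

The green square was at (1.0, 5.1) in frame 1 and (1.3, 5.6) in frame 2.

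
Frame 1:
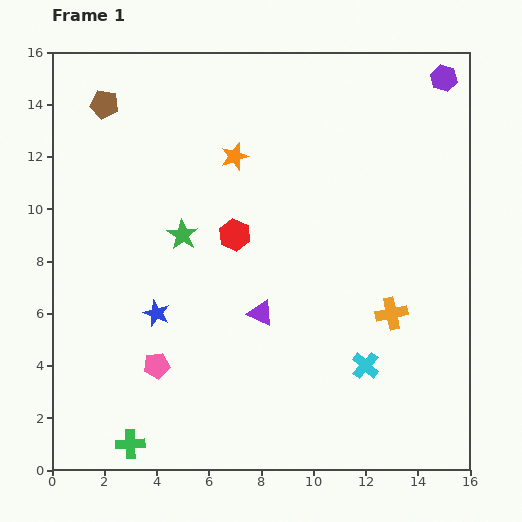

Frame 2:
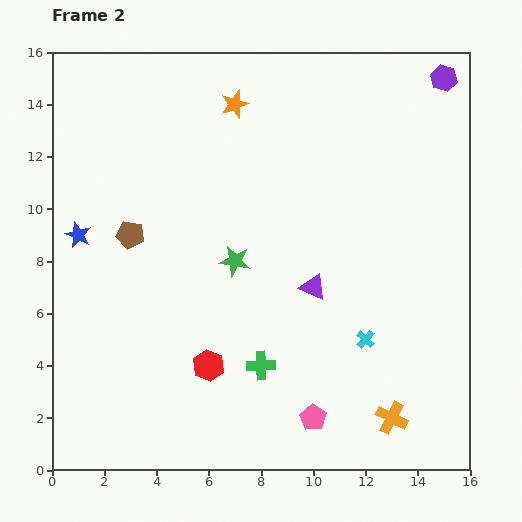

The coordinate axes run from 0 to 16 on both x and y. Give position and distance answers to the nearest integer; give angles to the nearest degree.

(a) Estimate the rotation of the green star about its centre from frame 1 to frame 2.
22° counter-clockwise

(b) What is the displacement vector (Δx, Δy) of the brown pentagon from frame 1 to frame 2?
(1, -5)

The brown pentagon was at (2, 14) in frame 1 and (3, 9) in frame 2.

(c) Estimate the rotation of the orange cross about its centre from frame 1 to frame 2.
39° clockwise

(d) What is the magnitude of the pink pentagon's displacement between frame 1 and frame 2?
6

The pink pentagon moved from (4, 4) to (10, 2), a distance of √(6² + 2²) ≈ 6.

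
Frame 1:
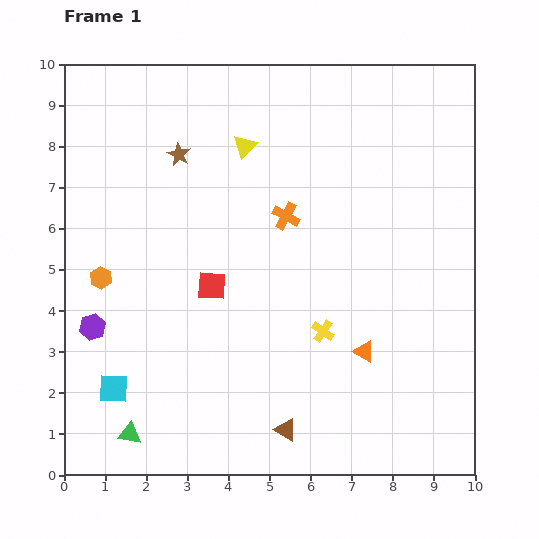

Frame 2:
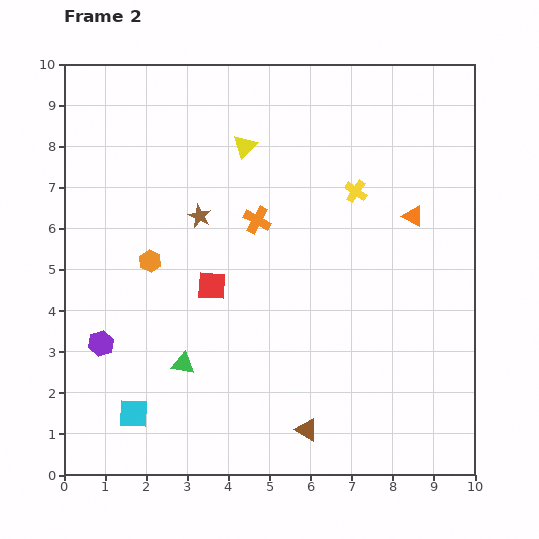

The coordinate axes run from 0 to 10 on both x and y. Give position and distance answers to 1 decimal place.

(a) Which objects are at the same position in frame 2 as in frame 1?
the yellow triangle, the red square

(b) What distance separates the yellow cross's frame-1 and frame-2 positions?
3.5

The yellow cross moved from (6.3, 3.5) to (7.1, 6.9), a distance of √(0.8² + 3.4²) ≈ 3.5.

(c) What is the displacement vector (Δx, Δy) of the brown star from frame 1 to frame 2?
(0.5, -1.5)

The brown star was at (2.8, 7.8) in frame 1 and (3.3, 6.3) in frame 2.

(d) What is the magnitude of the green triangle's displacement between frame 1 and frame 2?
2.1

The green triangle moved from (1.6, 1.0) to (2.9, 2.7), a distance of √(1.3² + 1.7²) ≈ 2.1.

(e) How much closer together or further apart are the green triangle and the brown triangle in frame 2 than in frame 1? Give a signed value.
-0.4

Distance in frame 1: 3.8. Distance in frame 2: 3.4.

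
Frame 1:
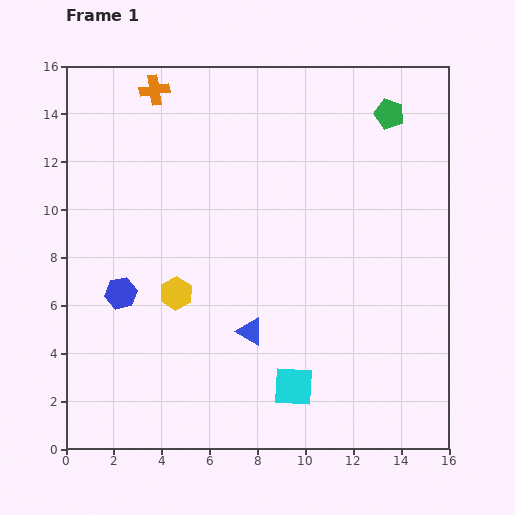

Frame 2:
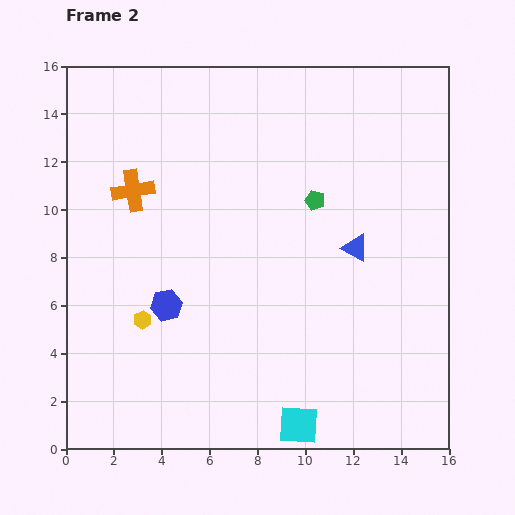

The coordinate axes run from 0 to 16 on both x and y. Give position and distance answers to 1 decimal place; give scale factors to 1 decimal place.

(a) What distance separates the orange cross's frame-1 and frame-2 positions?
4.3

The orange cross moved from (3.7, 15.0) to (2.8, 10.8), a distance of √(0.9² + 4.2²) ≈ 4.3.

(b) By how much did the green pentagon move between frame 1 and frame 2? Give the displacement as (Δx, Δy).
(-3.1, -3.6)

The green pentagon was at (13.5, 14.0) in frame 1 and (10.4, 10.4) in frame 2.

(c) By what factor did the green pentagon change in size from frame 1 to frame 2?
0.7×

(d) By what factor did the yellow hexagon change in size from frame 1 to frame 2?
0.6×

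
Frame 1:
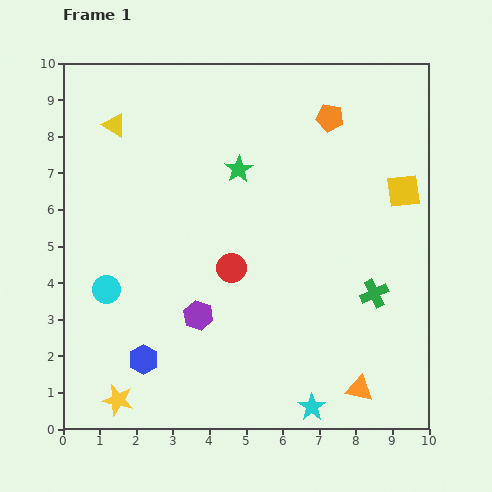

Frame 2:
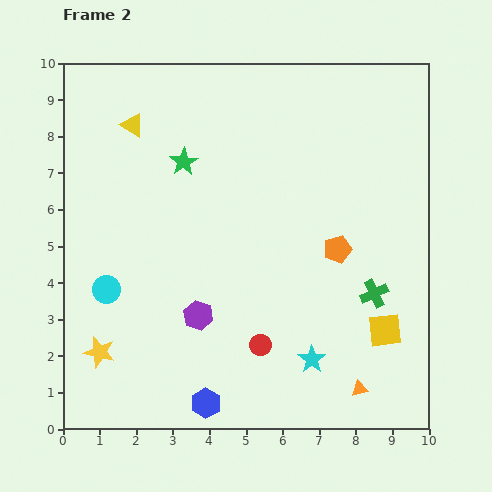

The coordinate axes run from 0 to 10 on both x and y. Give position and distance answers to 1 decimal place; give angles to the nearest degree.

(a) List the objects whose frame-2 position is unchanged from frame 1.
the orange triangle, the cyan circle, the purple hexagon, the green cross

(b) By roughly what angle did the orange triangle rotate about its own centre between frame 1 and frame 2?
26° counter-clockwise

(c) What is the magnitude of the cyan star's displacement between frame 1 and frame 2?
1.3

The cyan star moved from (6.8, 0.6) to (6.8, 1.9), a distance of √(0.0² + 1.3²) ≈ 1.3.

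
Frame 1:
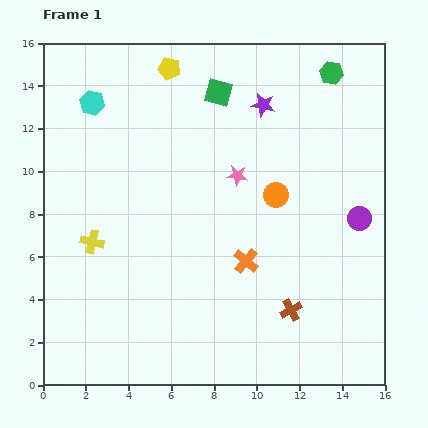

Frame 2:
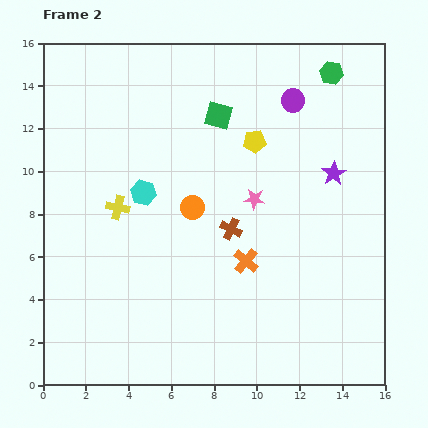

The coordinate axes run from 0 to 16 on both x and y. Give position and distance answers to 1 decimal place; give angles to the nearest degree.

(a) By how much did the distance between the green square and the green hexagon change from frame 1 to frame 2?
+0.3

Distance in frame 1: 5.4. Distance in frame 2: 5.7.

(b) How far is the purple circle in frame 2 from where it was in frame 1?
6.3

The purple circle moved from (14.8, 7.8) to (11.7, 13.3), a distance of √(3.1² + 5.5²) ≈ 6.3.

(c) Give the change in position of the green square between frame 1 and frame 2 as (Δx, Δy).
(0.0, -1.1)

The green square was at (8.2, 13.7) in frame 1 and (8.2, 12.6) in frame 2.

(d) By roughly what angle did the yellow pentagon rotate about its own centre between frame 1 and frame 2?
18° counter-clockwise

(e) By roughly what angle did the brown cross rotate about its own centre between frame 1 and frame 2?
34° counter-clockwise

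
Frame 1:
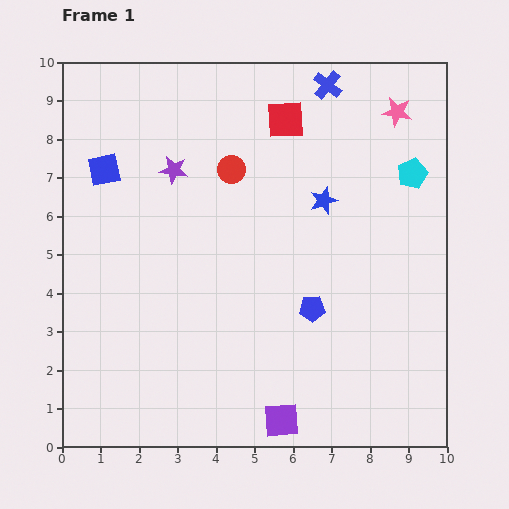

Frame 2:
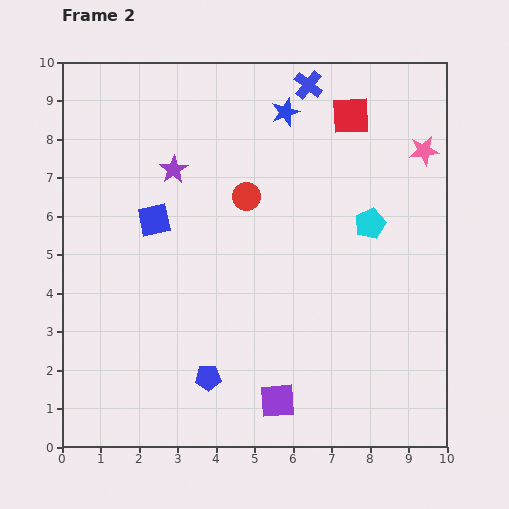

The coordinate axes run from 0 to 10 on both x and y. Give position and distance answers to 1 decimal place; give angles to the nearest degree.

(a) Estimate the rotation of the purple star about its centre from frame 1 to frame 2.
30° clockwise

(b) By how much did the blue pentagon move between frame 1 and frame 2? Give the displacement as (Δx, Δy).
(-2.7, -1.8)

The blue pentagon was at (6.5, 3.6) in frame 1 and (3.8, 1.8) in frame 2.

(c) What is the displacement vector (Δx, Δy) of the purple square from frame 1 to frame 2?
(-0.1, 0.5)

The purple square was at (5.7, 0.7) in frame 1 and (5.6, 1.2) in frame 2.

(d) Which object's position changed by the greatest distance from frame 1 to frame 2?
the blue pentagon

(moved 3.2; next 2.5)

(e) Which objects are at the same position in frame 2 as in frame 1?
the purple star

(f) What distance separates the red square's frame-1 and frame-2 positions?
1.7

The red square moved from (5.8, 8.5) to (7.5, 8.6), a distance of √(1.7² + 0.1²) ≈ 1.7.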